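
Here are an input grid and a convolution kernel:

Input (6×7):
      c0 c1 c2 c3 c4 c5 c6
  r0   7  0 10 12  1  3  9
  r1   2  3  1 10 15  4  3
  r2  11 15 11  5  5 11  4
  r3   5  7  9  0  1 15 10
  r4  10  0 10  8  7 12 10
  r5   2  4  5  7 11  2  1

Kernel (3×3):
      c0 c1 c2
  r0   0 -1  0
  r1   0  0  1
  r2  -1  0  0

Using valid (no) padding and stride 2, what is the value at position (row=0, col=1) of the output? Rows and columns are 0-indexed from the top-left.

-8

The receptive field on the input at this output position is [10 12 1 / 1 10 15 / 11 5 5]. Elementwise product with the kernel and sum: 12·-1 + 15·1 + 11·-1.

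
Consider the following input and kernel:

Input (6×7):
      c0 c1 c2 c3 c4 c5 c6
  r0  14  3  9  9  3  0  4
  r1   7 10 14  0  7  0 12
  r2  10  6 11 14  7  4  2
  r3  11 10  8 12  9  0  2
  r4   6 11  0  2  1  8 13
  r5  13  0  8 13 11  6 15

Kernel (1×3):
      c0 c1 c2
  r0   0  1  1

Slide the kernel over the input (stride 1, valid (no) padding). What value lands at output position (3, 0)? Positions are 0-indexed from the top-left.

The receptive field on the input at this output position is [11 10 8]. Elementwise product with the kernel and sum: 10·1 + 8·1.

18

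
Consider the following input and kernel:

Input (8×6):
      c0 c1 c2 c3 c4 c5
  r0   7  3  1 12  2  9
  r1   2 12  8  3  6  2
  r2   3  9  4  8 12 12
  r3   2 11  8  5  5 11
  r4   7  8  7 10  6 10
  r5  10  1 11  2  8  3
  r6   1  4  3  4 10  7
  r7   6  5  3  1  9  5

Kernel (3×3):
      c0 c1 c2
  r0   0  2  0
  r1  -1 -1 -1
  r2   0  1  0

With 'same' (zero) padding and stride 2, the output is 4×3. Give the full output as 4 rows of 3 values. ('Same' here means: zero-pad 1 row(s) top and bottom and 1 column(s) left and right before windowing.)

Output[0,0]: The receptive field on the zero-padded input at this output position is [0 0 0 / 0 7 3 / 0 2 12]. Elementwise product with the kernel and sum: 0·2 + 0·-1 + 7·-1 + 3·-1 + 2·1.

-8 -8 -17
-6 3 -15
-1 2 -8
21 14 4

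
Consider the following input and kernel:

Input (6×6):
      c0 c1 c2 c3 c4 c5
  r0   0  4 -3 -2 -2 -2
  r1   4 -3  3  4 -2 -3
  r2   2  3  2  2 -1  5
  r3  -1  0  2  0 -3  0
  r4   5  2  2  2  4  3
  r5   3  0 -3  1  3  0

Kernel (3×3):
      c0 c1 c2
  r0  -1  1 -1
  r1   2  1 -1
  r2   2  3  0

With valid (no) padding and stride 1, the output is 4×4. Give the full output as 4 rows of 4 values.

Output[0,0]: The receptive field on the input at this output position is [0 4 -3 / 4 -3 3 / 2 3 2]. Elementwise product with the kernel and sum: 0·-1 + 4·1 + -3·-1 + 4·2 + -3·1 + 3·-1 + 2·2 + 3·3.
Output[0,1]: The receptive field on the input at this output position is [4 -3 -2 / -3 3 4 / 3 2 2]. Elementwise product with the kernel and sum: 4·-1 + -3·1 + -2·-1 + -3·2 + 3·1 + 4·-1 + 3·2 + 2·3.

22 0 25 12
-7 14 14 -14
11 9 18 5
15 -3 0 13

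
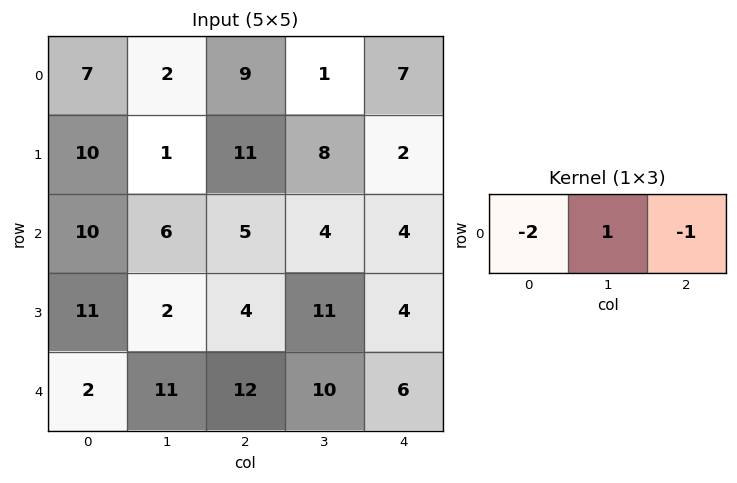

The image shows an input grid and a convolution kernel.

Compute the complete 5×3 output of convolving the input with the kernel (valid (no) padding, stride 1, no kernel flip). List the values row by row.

Output[0,0]: The receptive field on the input at this output position is [7 2 9]. Elementwise product with the kernel and sum: 7·-2 + 2·1 + 9·-1.
Output[0,1]: The receptive field on the input at this output position is [2 9 1]. Elementwise product with the kernel and sum: 2·-2 + 9·1 + 1·-1.

-21 4 -24
-30 1 -16
-19 -11 -10
-24 -11 -1
-5 -20 -20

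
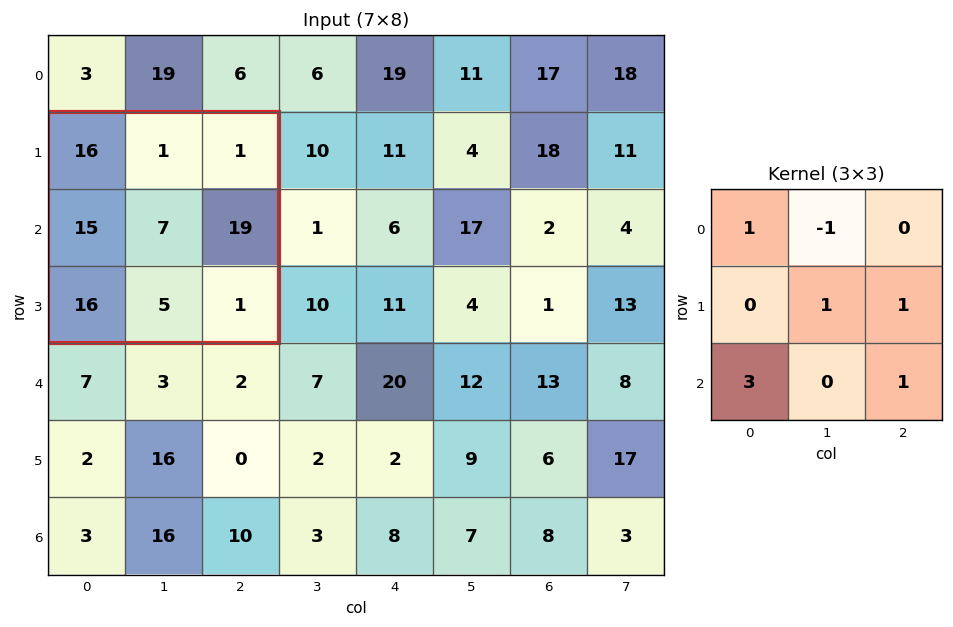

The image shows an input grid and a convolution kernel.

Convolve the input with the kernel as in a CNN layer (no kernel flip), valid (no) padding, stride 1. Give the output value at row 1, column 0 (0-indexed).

90

The receptive field on the input at this output position is [16 1 1 / 15 7 19 / 16 5 1]. Elementwise product with the kernel and sum: 16·1 + 1·-1 + 7·1 + 19·1 + 16·3 + 1·1.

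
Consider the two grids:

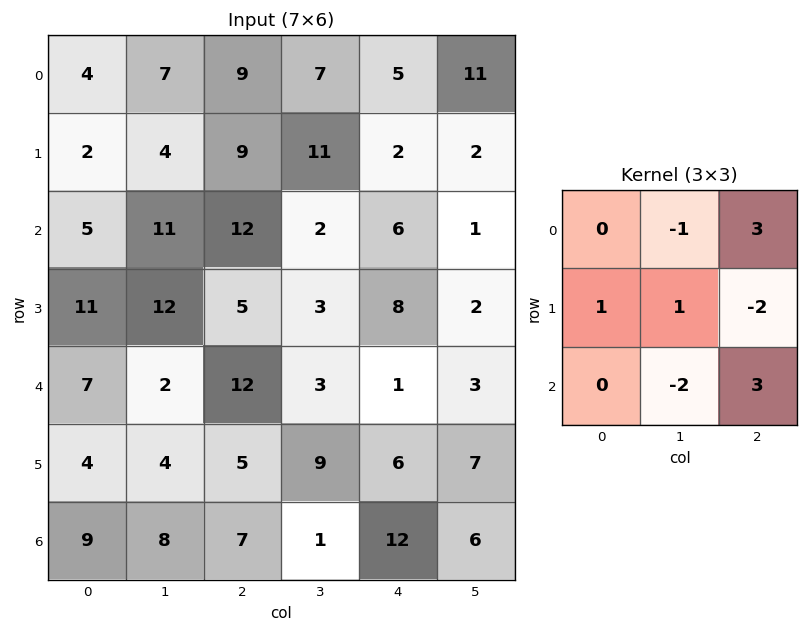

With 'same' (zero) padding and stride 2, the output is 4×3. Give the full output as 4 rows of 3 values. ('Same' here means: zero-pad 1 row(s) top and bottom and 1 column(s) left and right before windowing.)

Output[0,0]: The receptive field on the zero-padded input at this output position is [0 0 0 / 0 4 7 / 0 2 4]. Elementwise product with the kernel and sum: 0·-1 + 0·3 + 0·1 + 4·1 + 7·-2 + 2·-2 + 4·3.
Output[0,1]: The receptive field on the zero-padded input at this output position is [0 0 0 / 7 9 7 / 4 9 11]. Elementwise product with the kernel and sum: 0·-1 + 0·3 + 7·1 + 9·1 + 7·-2 + 9·-2 + 11·3.

-2 17 -8
7 42 0
32 29 5
1 35 16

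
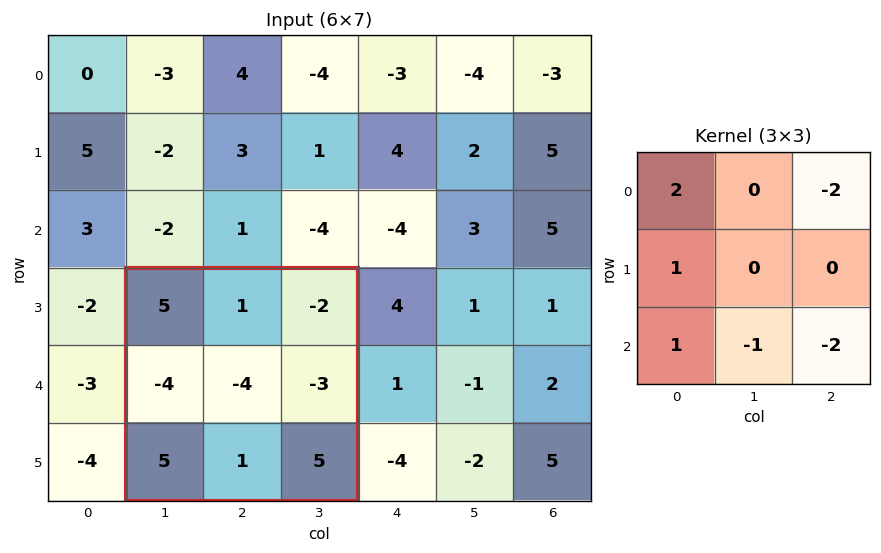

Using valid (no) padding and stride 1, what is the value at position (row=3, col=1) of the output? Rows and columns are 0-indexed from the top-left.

The receptive field on the input at this output position is [5 1 -2 / -4 -4 -3 / 5 1 5]. Elementwise product with the kernel and sum: 5·2 + -2·-2 + -4·1 + 5·1 + 1·-1 + 5·-2.

4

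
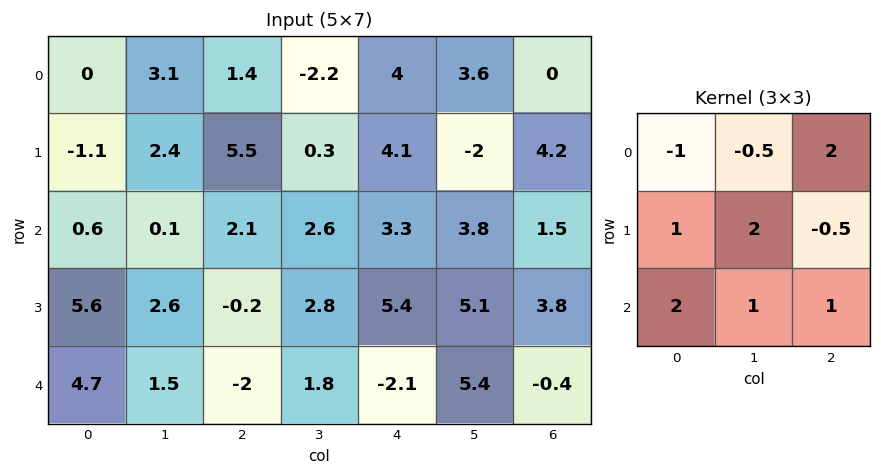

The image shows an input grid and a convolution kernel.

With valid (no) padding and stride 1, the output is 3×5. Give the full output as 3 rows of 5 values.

Output[0,0]: The receptive field on the input at this output position is [0 3.1 1.4 / -1.1 2.4 5.5 / 0.6 0.1 2.1]. Elementwise product with the kernel and sum: 0·-1 + 3.1·-0.5 + 1.4·2 + -1.1·1 + 2.4·2 + 5.5·-0.5 + 0.6·2 + 0.1·1 + 2.1·1.

5.6 9.95 21.85 29.2 4.1
24.25 6.25 16 17.05 35.15
23.35 7.65 1.6 21.3 12.3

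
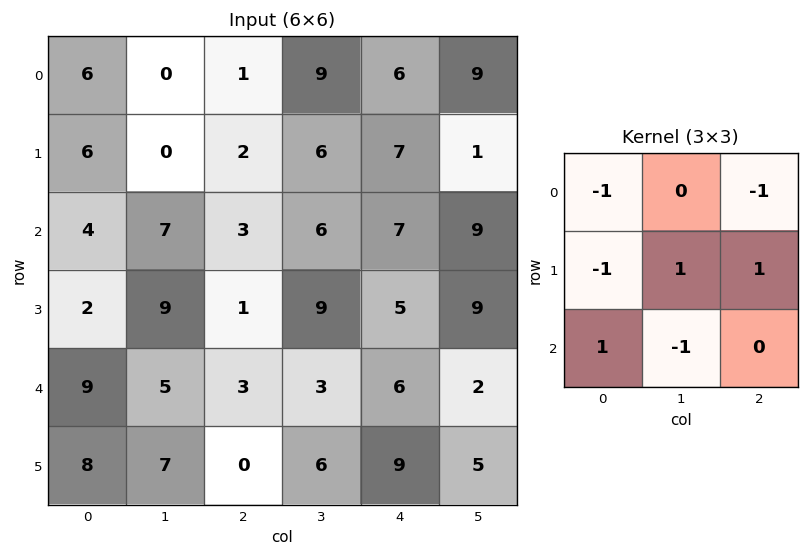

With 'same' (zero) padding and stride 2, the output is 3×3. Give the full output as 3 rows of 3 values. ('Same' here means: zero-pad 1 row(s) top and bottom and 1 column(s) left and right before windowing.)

0 8 5
9 4 7
-3 -10 -16

Output[0,0]: The receptive field on the zero-padded input at this output position is [0 0 0 / 0 6 0 / 0 6 0]. Elementwise product with the kernel and sum: 0·-1 + 0·-1 + 0·-1 + 6·1 + 0·1 + 0·1 + 6·-1.
Output[0,1]: The receptive field on the zero-padded input at this output position is [0 0 0 / 0 1 9 / 0 2 6]. Elementwise product with the kernel and sum: 0·-1 + 0·-1 + 0·-1 + 1·1 + 9·1 + 0·1 + 2·-1.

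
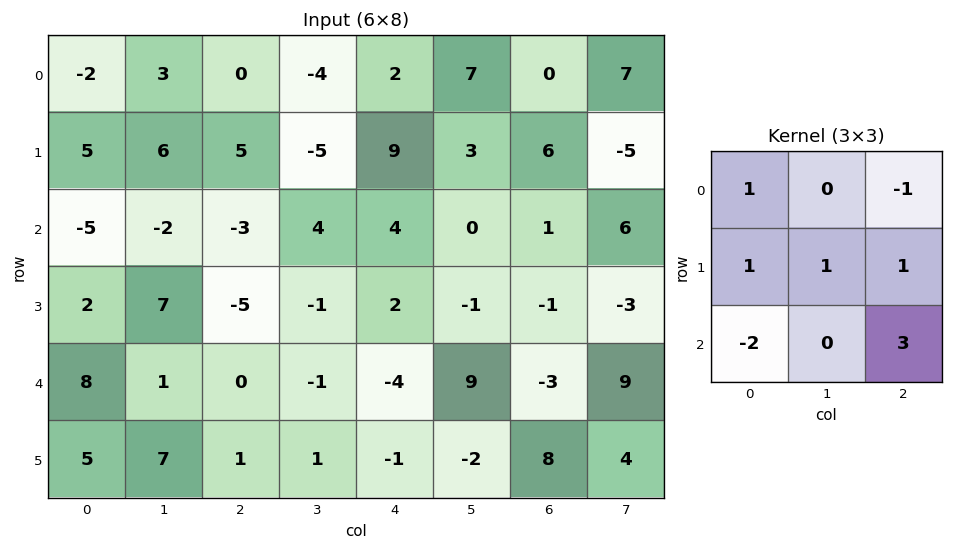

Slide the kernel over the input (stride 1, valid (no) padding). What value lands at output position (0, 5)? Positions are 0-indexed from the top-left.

22

The receptive field on the input at this output position is [7 0 7 / 3 6 -5 / 0 1 6]. Elementwise product with the kernel and sum: 7·1 + 7·-1 + 3·1 + 6·1 + -5·1 + 0·-2 + 6·3.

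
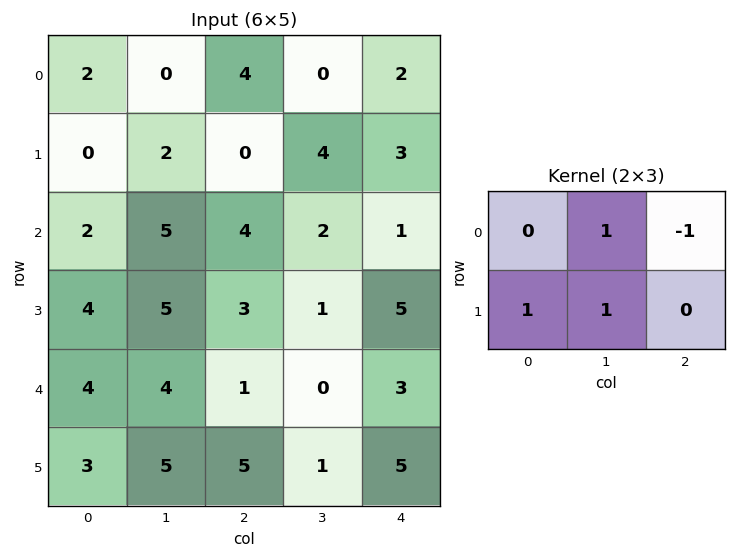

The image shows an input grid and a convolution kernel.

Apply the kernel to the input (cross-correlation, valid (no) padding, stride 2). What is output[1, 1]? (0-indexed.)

5

The receptive field on the input at this output position is [4 2 1 / 3 1 5]. Elementwise product with the kernel and sum: 2·1 + 1·-1 + 3·1 + 1·1.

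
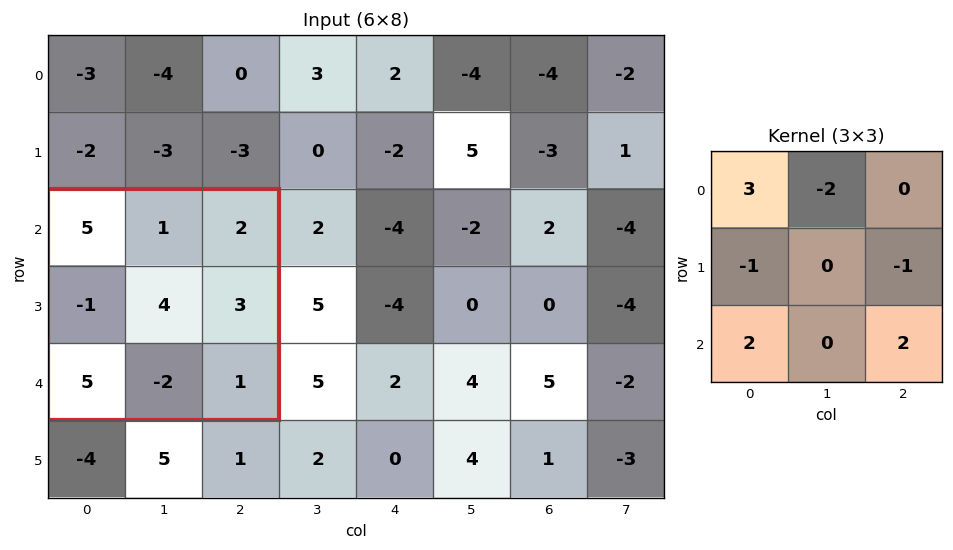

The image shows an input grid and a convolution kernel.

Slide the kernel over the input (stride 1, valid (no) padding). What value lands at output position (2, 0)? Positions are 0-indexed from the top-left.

The receptive field on the input at this output position is [5 1 2 / -1 4 3 / 5 -2 1]. Elementwise product with the kernel and sum: 5·3 + 1·-2 + -1·-1 + 3·-1 + 5·2 + 1·2.

23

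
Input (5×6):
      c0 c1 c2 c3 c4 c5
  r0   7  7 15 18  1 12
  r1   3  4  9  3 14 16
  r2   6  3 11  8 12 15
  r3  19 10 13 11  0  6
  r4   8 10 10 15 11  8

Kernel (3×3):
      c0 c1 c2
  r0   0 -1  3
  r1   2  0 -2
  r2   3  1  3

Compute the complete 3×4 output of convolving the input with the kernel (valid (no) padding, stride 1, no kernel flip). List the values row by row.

Output[0,0]: The receptive field on the input at this output position is [7 7 15 / 3 4 9 / 6 3 11]. Elementwise product with the kernel and sum: 7·-1 + 15·3 + 3·2 + 9·-2 + 6·3 + 3·1 + 11·3.
Output[0,1]: The receptive field on the input at this output position is [7 15 18 / 4 9 3 / 3 11 8]. Elementwise product with the kernel and sum: 15·-1 + 18·3 + 4·2 + 3·-2 + 3·3 + 11·1 + 8·3.

80 85 52 90
119 66 87 71
106 96 132 123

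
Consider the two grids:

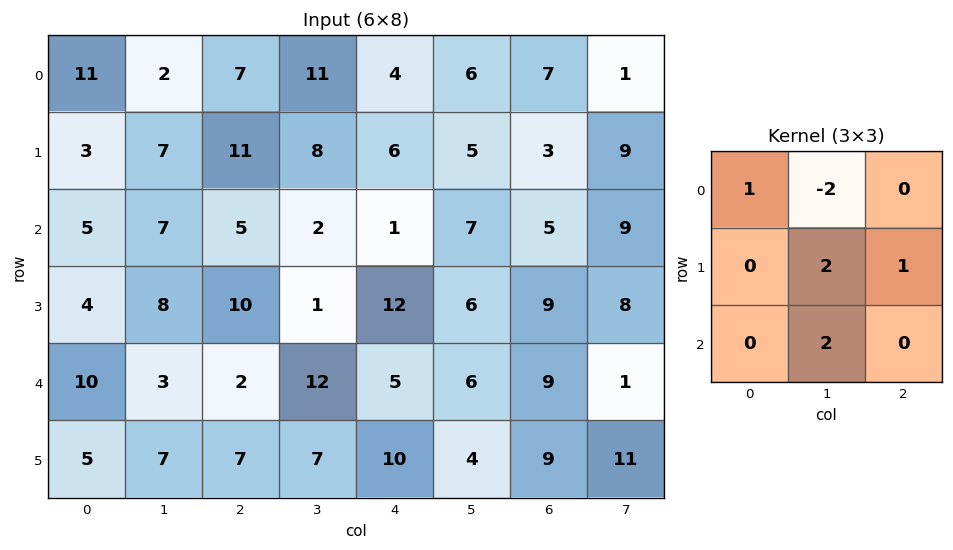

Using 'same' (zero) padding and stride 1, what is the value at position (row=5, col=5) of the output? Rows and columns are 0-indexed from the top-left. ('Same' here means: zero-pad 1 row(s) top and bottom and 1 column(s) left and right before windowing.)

The receptive field on the zero-padded input at this output position is [5 6 9 / 10 4 9 / 0 0 0]. Elementwise product with the kernel and sum: 5·1 + 6·-2 + 4·2 + 9·1 + 0·2.

10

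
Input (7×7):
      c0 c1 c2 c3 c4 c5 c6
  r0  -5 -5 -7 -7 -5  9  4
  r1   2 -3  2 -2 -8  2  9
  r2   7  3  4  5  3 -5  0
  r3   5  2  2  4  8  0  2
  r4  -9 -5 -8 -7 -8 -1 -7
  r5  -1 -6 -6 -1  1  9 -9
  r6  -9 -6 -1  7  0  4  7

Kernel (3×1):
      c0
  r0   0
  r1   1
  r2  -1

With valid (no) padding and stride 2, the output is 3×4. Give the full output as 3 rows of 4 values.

-5 -2 -11 9
14 10 16 9
8 -5 1 -16

Output[0,0]: The receptive field on the input at this output position is [-5 / 2 / 7]. Elementwise product with the kernel and sum: 2·1 + 7·-1.
Output[0,1]: The receptive field on the input at this output position is [-7 / 2 / 4]. Elementwise product with the kernel and sum: 2·1 + 4·-1.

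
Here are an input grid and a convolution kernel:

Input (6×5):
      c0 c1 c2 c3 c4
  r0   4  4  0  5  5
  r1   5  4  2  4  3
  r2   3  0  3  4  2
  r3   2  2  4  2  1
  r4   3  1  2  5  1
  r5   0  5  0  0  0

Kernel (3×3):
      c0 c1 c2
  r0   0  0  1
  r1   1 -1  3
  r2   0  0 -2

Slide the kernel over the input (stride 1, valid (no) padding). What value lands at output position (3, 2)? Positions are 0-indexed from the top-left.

1

The receptive field on the input at this output position is [4 2 1 / 2 5 1 / 0 0 0]. Elementwise product with the kernel and sum: 1·1 + 2·1 + 5·-1 + 1·3 + 0·-2.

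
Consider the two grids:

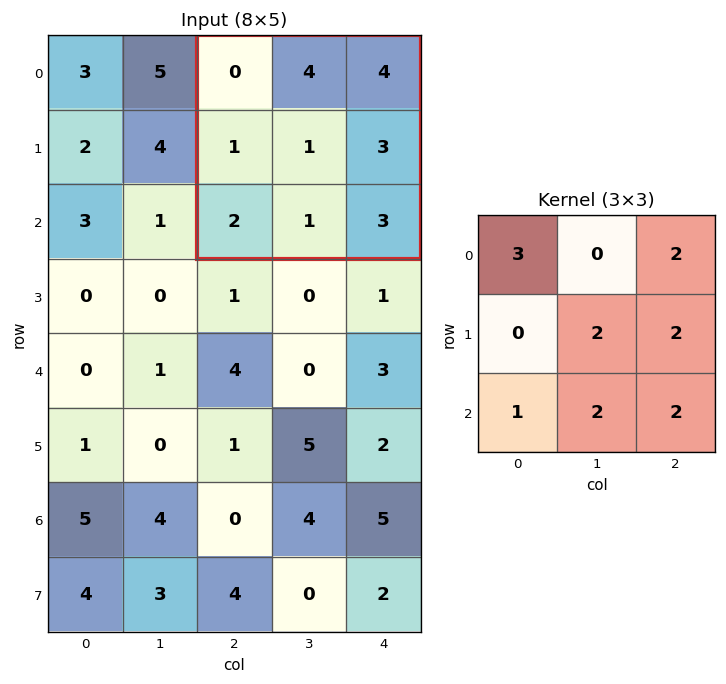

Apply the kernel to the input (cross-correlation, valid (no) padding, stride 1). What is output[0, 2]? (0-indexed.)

The receptive field on the input at this output position is [0 4 4 / 1 1 3 / 2 1 3]. Elementwise product with the kernel and sum: 0·3 + 4·2 + 1·2 + 3·2 + 2·1 + 1·2 + 3·2.

26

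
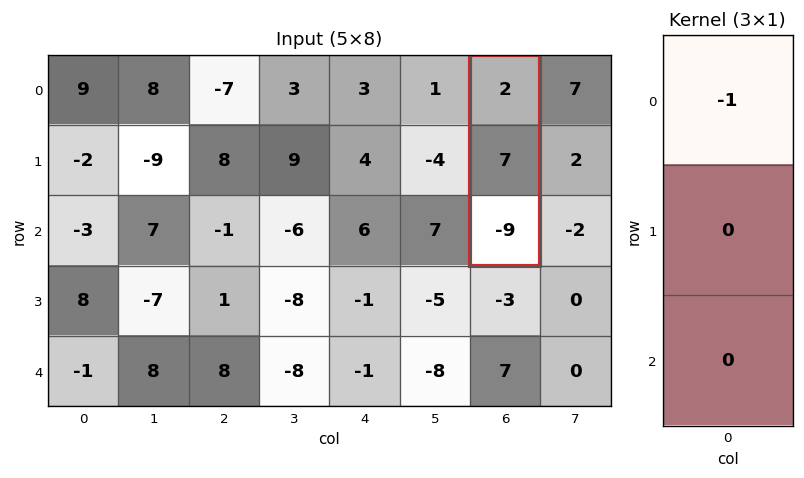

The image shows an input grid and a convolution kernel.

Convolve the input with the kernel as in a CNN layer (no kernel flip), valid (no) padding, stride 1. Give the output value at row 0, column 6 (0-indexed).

The receptive field on the input at this output position is [2 / 7 / -9]. Elementwise product with the kernel and sum: 2·-1.

-2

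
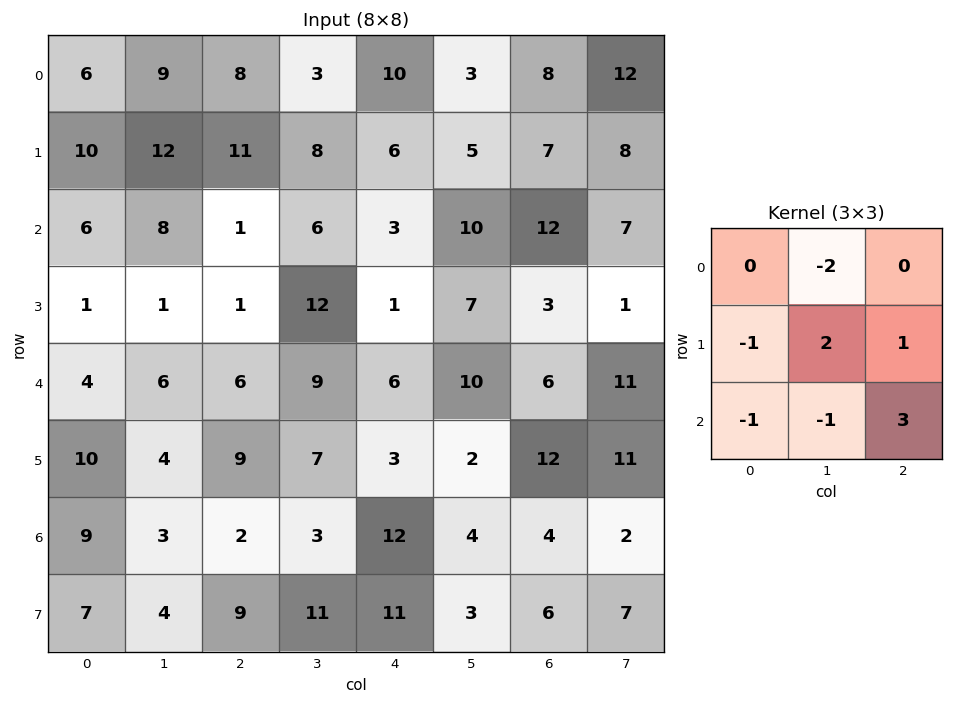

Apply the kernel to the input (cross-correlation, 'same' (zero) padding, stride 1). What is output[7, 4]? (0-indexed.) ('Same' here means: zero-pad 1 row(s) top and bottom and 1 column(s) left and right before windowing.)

-10

The receptive field on the zero-padded input at this output position is [3 12 4 / 11 11 3 / 0 0 0]. Elementwise product with the kernel and sum: 12·-2 + 11·-1 + 11·2 + 3·1 + 0·-1 + 0·-1 + 0·3.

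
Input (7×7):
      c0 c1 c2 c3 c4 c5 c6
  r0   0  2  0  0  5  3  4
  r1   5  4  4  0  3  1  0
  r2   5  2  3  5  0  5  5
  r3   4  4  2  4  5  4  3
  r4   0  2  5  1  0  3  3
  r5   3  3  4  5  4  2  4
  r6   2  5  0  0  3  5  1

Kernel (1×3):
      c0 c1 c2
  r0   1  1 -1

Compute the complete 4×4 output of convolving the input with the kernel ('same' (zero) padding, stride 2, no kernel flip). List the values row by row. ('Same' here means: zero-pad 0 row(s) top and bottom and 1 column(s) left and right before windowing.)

-2 2 2 7
3 0 0 10
-2 6 -2 6
-3 5 -2 6

Output[0,0]: The receptive field on the zero-padded input at this output position is [0 0 2]. Elementwise product with the kernel and sum: 0·1 + 0·1 + 2·-1.
Output[0,1]: The receptive field on the zero-padded input at this output position is [2 0 0]. Elementwise product with the kernel and sum: 2·1 + 0·1 + 0·-1.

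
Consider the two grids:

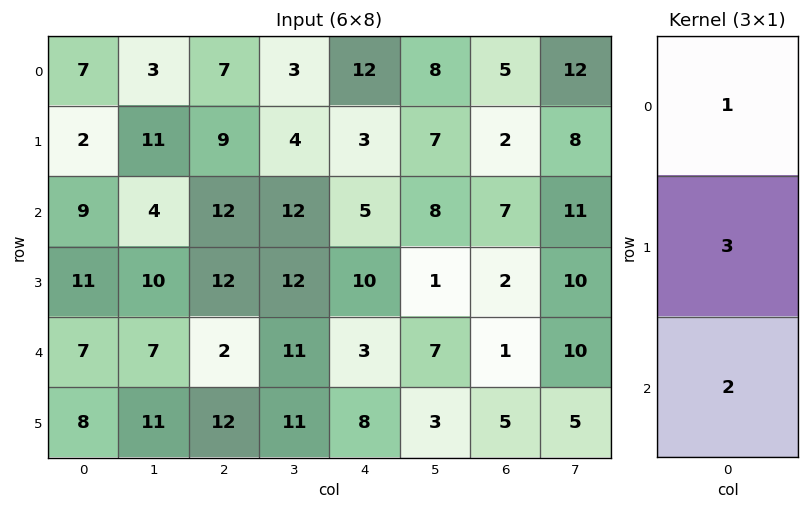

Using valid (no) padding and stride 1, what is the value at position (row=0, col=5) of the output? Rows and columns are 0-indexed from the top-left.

45

The receptive field on the input at this output position is [8 / 7 / 8]. Elementwise product with the kernel and sum: 8·1 + 7·3 + 8·2.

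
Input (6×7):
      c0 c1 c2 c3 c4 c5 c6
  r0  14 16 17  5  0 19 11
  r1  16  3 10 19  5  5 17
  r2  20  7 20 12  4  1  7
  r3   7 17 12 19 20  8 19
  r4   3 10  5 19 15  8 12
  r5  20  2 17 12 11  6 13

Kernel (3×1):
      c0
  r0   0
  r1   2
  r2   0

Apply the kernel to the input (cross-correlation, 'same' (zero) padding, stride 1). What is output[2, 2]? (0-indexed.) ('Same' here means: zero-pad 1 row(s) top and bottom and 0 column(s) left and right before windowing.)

40

The receptive field on the zero-padded input at this output position is [10 / 20 / 12]. Elementwise product with the kernel and sum: 20·2.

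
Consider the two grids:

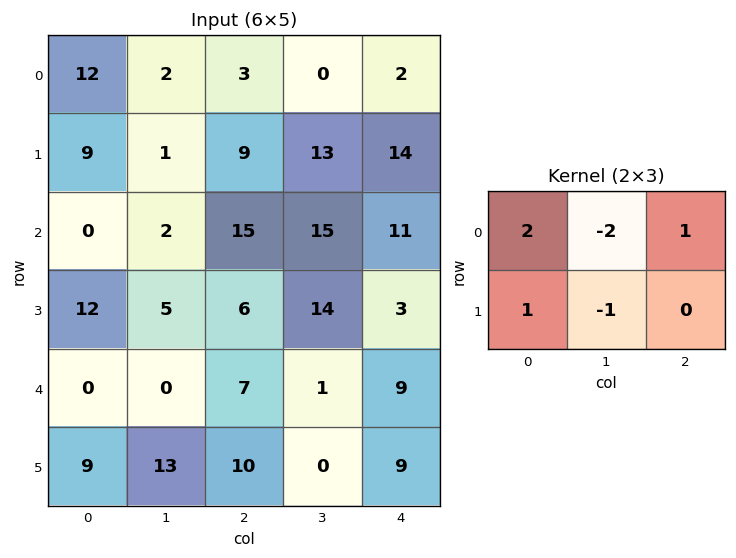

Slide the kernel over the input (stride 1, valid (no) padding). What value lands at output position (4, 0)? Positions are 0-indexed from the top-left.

3

The receptive field on the input at this output position is [0 0 7 / 9 13 10]. Elementwise product with the kernel and sum: 0·2 + 0·-2 + 7·1 + 9·1 + 13·-1.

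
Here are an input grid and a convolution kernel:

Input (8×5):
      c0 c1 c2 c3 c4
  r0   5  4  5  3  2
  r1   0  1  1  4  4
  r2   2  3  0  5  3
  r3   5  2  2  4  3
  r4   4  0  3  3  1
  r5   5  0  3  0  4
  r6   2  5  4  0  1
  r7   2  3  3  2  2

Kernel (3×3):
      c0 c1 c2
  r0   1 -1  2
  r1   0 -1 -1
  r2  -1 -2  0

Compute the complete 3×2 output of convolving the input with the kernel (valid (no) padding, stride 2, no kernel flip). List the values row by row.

Output[0,0]: The receptive field on the input at this output position is [5 4 5 / 0 1 1 / 2 3 0]. Elementwise product with the kernel and sum: 5·1 + 4·-1 + 5·2 + 1·-1 + 1·-1 + 2·-1 + 3·-2.
Output[0,1]: The receptive field on the input at this output position is [5 3 2 / 1 4 4 / 0 5 3]. Elementwise product with the kernel and sum: 5·1 + 3·-1 + 2·2 + 4·-1 + 4·-1 + 0·-1 + 5·-2.

1 -12
-9 -15
-5 -6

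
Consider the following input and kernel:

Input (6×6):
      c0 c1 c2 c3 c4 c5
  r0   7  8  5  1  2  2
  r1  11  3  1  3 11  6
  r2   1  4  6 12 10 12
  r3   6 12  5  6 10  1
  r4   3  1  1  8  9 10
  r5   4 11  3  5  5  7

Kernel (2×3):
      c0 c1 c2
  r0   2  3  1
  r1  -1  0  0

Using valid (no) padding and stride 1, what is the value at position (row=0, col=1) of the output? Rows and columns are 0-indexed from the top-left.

29

The receptive field on the input at this output position is [8 5 1 / 3 1 3]. Elementwise product with the kernel and sum: 8·2 + 5·3 + 1·1 + 3·-1.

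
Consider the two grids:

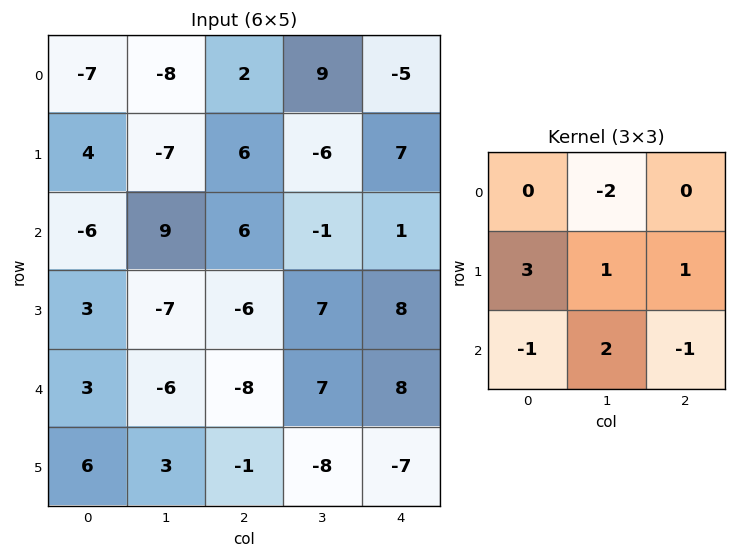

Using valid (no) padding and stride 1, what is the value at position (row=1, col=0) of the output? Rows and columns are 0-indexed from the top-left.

The receptive field on the input at this output position is [4 -7 6 / -6 9 6 / 3 -7 -6]. Elementwise product with the kernel and sum: -7·-2 + -6·3 + 9·1 + 6·1 + 3·-1 + -7·2 + -6·-1.

0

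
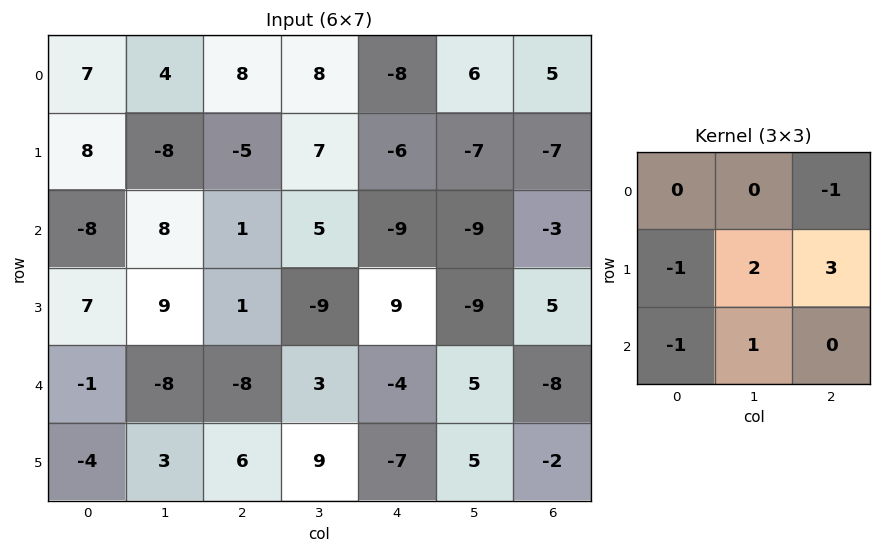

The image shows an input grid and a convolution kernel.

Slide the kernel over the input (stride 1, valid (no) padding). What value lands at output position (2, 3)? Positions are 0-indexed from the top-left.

The receptive field on the input at this output position is [5 -9 -9 / -9 9 -9 / 3 -4 5]. Elementwise product with the kernel and sum: -9·-1 + -9·-1 + 9·2 + -9·3 + 3·-1 + -4·1.

2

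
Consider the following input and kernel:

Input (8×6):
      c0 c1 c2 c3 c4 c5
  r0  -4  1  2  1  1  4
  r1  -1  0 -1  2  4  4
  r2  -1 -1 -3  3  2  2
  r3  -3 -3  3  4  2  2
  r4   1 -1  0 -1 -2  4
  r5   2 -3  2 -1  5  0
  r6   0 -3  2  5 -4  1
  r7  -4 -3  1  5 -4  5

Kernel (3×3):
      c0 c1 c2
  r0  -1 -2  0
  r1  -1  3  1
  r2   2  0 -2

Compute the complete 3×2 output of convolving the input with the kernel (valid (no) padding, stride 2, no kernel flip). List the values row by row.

6 -3
2 12
-12 14

Output[0,0]: The receptive field on the input at this output position is [-4 1 2 / -1 0 -1 / -1 -1 -3]. Elementwise product with the kernel and sum: -4·-1 + 1·-2 + -1·-1 + 0·3 + -1·1 + -1·2 + -3·-2.
Output[0,1]: The receptive field on the input at this output position is [2 1 1 / -1 2 4 / -3 3 2]. Elementwise product with the kernel and sum: 2·-1 + 1·-2 + -1·-1 + 2·3 + 4·1 + -3·2 + 2·-2.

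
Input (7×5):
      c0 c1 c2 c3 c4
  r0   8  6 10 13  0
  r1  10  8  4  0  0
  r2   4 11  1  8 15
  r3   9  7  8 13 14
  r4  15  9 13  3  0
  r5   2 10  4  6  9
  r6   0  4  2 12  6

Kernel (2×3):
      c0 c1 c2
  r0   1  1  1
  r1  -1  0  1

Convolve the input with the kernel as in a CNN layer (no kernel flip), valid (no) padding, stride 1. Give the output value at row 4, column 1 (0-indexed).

The receptive field on the input at this output position is [9 13 3 / 10 4 6]. Elementwise product with the kernel and sum: 9·1 + 13·1 + 3·1 + 10·-1 + 6·1.

21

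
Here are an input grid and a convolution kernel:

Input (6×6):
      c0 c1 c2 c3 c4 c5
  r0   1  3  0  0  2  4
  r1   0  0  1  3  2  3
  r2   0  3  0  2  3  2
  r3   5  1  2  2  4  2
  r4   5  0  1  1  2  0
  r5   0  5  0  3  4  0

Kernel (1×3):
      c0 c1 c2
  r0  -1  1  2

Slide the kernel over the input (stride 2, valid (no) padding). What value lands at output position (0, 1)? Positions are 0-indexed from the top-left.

The receptive field on the input at this output position is [0 0 2]. Elementwise product with the kernel and sum: 0·-1 + 0·1 + 2·2.

4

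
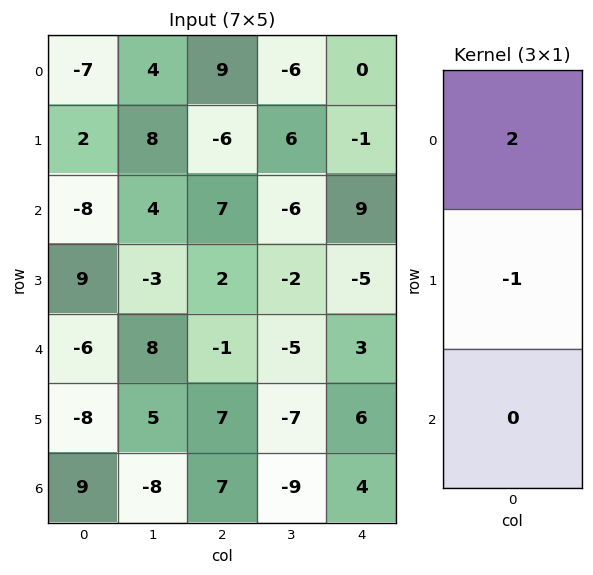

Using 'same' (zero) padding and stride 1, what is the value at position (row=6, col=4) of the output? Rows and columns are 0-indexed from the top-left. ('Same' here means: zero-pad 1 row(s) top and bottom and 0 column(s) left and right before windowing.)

The receptive field on the zero-padded input at this output position is [6 / 4 / 0]. Elementwise product with the kernel and sum: 6·2 + 4·-1.

8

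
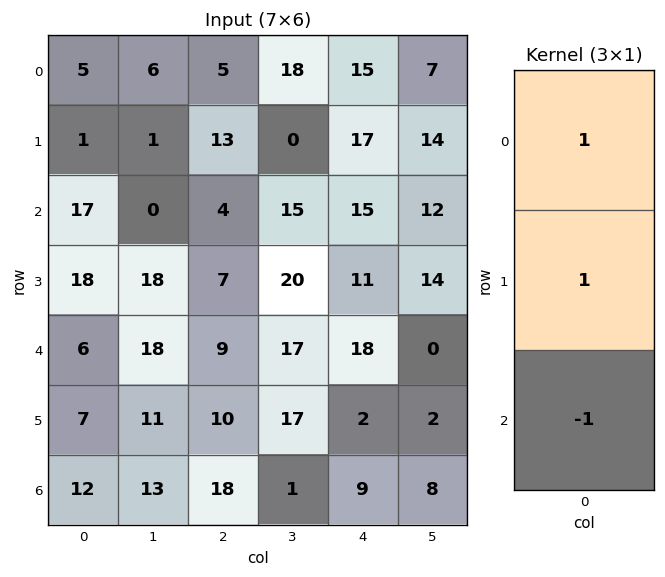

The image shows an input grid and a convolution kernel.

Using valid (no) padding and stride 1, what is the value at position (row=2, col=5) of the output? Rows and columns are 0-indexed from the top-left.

26

The receptive field on the input at this output position is [12 / 14 / 0]. Elementwise product with the kernel and sum: 12·1 + 14·1 + 0·-1.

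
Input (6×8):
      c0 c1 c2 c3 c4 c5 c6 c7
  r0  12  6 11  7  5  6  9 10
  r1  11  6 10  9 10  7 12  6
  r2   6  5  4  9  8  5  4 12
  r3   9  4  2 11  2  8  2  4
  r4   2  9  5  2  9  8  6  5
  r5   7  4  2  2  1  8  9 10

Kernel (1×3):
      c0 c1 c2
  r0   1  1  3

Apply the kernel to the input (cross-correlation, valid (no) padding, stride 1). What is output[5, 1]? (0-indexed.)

12

The receptive field on the input at this output position is [4 2 2]. Elementwise product with the kernel and sum: 4·1 + 2·1 + 2·3.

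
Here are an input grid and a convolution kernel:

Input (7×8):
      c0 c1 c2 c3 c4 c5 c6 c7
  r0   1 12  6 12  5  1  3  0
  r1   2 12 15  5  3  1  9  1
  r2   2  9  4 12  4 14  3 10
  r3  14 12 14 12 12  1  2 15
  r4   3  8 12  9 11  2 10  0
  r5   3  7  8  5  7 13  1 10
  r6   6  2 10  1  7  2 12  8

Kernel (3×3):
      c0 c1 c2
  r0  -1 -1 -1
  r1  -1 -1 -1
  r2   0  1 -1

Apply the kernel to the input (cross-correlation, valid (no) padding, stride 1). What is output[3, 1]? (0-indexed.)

-64

The receptive field on the input at this output position is [12 14 12 / 8 12 9 / 7 8 5]. Elementwise product with the kernel and sum: 12·-1 + 14·-1 + 12·-1 + 8·-1 + 12·-1 + 9·-1 + 8·1 + 5·-1.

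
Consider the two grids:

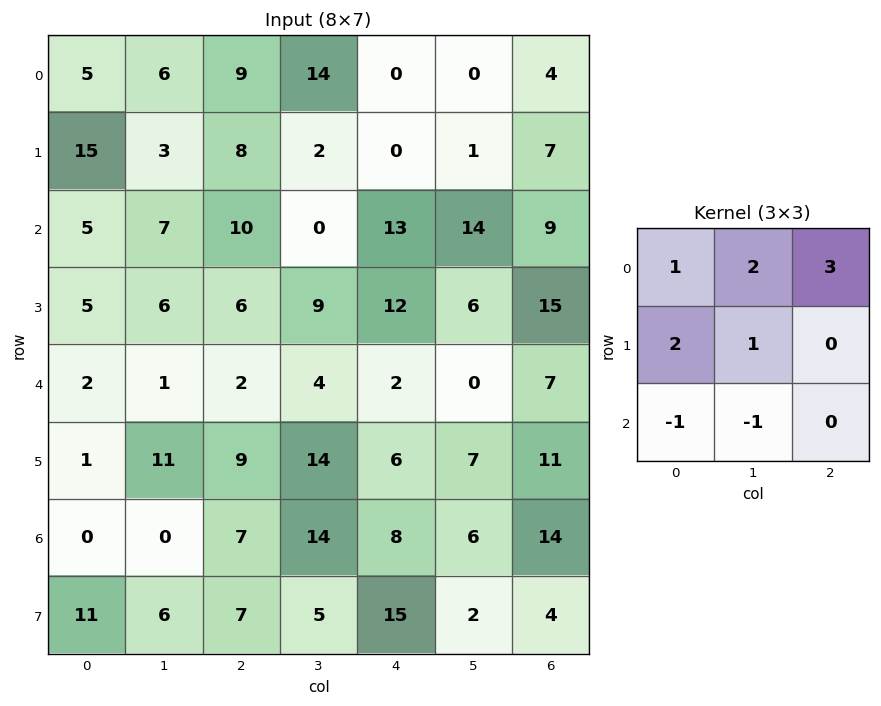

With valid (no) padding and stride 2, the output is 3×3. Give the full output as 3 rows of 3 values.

Output[0,0]: The receptive field on the input at this output position is [5 6 9 / 15 3 8 / 5 7 10]. Elementwise product with the kernel and sum: 5·1 + 6·2 + 9·3 + 15·2 + 3·1 + 5·-1 + 7·-1.

65 45 -14
62 64 96
23 27 28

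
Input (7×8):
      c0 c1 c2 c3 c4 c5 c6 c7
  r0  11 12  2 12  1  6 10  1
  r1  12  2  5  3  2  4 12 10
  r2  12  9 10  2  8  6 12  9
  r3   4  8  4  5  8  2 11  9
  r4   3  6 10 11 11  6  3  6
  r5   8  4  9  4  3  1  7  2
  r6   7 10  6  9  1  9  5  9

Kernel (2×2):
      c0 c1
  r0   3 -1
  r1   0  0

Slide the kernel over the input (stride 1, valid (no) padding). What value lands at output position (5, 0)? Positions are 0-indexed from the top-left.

The receptive field on the input at this output position is [8 4 / 7 10]. Elementwise product with the kernel and sum: 8·3 + 4·-1.

20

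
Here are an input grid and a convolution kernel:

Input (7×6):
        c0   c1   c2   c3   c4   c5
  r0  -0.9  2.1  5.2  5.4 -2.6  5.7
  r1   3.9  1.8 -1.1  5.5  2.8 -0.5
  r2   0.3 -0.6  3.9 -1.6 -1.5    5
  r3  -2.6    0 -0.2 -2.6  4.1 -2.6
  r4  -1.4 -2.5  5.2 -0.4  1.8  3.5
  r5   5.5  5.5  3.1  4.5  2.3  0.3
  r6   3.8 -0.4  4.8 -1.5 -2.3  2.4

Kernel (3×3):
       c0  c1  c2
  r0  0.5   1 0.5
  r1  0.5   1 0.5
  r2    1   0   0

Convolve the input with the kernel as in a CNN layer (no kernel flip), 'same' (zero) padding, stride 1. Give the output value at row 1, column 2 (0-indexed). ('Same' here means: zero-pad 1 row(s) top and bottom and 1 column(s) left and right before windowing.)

The receptive field on the zero-padded input at this output position is [2.1 5.2 5.4 / 1.8 -1.1 5.5 / -0.6 3.9 -1.6]. Elementwise product with the kernel and sum: 2.1·0.5 + 5.2·1 + 5.4·0.5 + 1.8·0.5 + -1.1·1 + 5.5·0.5 + -0.6·1.

10.9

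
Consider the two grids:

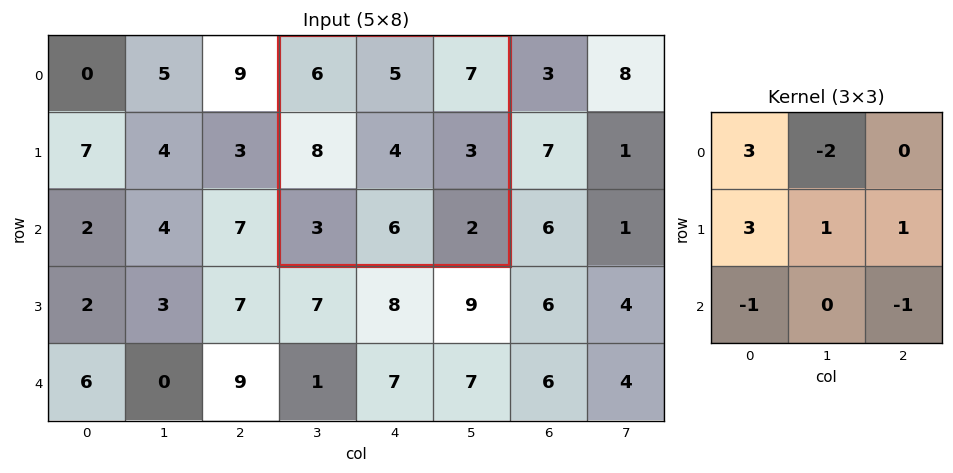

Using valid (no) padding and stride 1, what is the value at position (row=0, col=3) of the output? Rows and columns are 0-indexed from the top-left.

The receptive field on the input at this output position is [6 5 7 / 8 4 3 / 3 6 2]. Elementwise product with the kernel and sum: 6·3 + 5·-2 + 8·3 + 4·1 + 3·1 + 3·-1 + 2·-1.

34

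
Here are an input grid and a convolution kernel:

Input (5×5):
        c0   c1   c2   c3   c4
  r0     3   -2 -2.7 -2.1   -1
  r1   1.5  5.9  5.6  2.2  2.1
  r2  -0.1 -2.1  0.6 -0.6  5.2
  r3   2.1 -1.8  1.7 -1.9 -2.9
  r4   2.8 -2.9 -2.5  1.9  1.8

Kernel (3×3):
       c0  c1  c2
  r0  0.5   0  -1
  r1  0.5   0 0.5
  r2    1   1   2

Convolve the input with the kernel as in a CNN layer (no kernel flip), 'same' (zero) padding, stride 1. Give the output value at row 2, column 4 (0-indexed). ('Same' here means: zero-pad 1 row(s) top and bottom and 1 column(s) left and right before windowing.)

The receptive field on the zero-padded input at this output position is [2.2 2.1 0 / -0.6 5.2 0 / -1.9 -2.9 0]. Elementwise product with the kernel and sum: 2.2·0.5 + 0·-1 + -0.6·0.5 + 0·0.5 + -1.9·1 + -2.9·1 + 0·2.

-4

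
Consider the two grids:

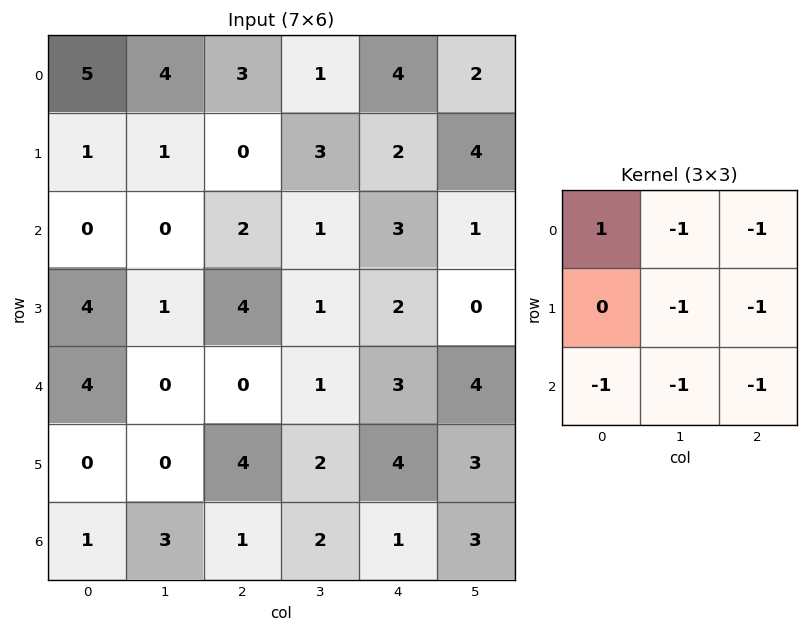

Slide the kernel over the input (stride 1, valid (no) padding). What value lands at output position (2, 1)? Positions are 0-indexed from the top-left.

-9

The receptive field on the input at this output position is [0 2 1 / 1 4 1 / 0 0 1]. Elementwise product with the kernel and sum: 0·1 + 2·-1 + 1·-1 + 4·-1 + 1·-1 + 0·-1 + 0·-1 + 1·-1.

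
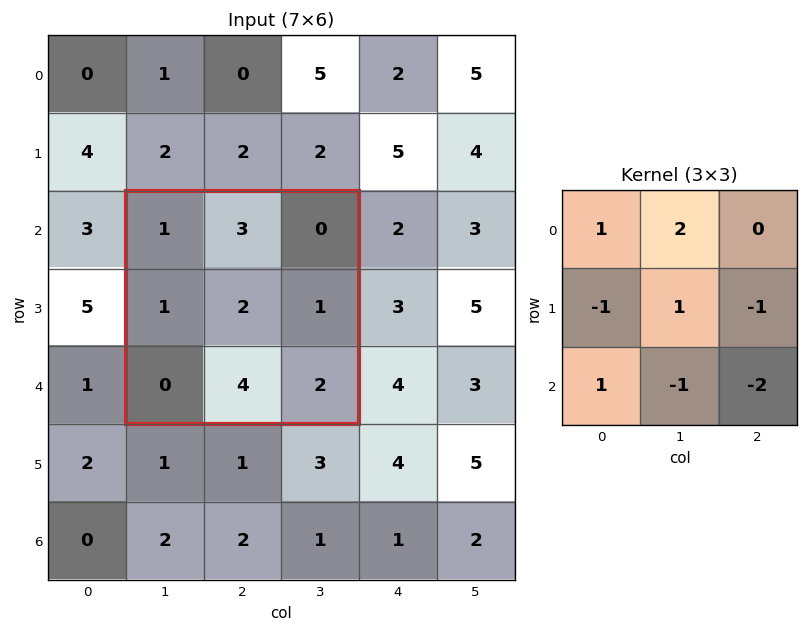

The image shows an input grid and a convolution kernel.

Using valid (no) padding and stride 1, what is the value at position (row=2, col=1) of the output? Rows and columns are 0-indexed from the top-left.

-1

The receptive field on the input at this output position is [1 3 0 / 1 2 1 / 0 4 2]. Elementwise product with the kernel and sum: 1·1 + 3·2 + 1·-1 + 2·1 + 1·-1 + 0·1 + 4·-1 + 2·-2.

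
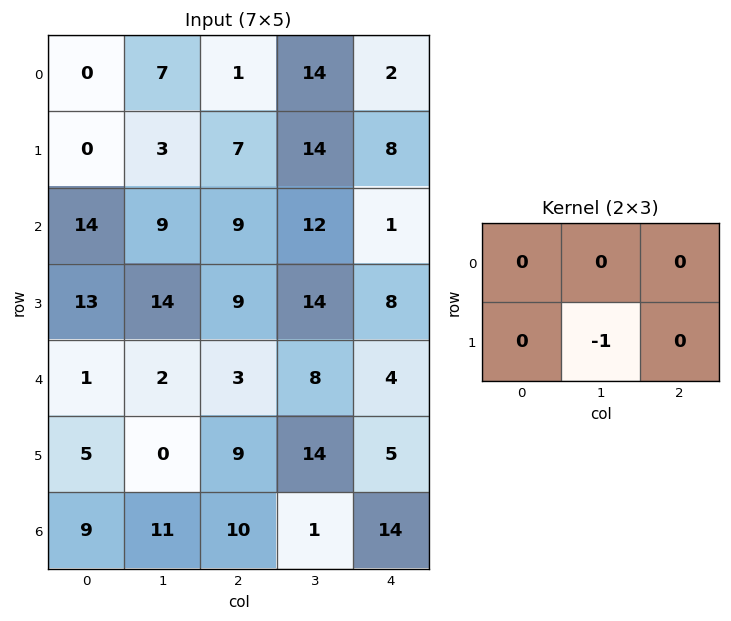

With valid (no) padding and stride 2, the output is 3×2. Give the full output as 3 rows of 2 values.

Output[0,0]: The receptive field on the input at this output position is [0 7 1 / 0 3 7]. Elementwise product with the kernel and sum: 3·-1.

-3 -14
-14 -14
0 -14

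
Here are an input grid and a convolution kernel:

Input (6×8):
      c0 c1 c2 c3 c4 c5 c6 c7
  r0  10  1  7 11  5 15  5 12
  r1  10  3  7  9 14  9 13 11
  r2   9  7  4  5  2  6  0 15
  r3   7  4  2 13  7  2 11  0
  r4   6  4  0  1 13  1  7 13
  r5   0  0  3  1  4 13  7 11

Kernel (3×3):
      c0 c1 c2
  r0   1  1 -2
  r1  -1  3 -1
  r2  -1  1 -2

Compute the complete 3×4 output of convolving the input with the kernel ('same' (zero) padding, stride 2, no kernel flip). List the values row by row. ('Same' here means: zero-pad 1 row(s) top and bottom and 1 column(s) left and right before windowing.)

Output[0,0]: The receptive field on the zero-padded input at this output position is [0 0 0 / 0 10 1 / 0 10 3]. Elementwise product with the kernel and sum: 0·1 + 0·1 + 0·-2 + 0·-1 + 10·3 + 1·-1 + 0·-1 + 10·1 + 3·-2.

33 -5 -24 -30
23 -36 -10 -12
13 -24 30 -8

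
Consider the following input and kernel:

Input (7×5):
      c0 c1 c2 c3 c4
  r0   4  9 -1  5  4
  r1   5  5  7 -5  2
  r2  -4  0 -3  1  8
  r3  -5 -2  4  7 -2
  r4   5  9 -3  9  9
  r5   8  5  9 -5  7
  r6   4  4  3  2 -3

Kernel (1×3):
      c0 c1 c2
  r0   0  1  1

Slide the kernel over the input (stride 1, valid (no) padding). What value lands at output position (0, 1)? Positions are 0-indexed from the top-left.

The receptive field on the input at this output position is [9 -1 5]. Elementwise product with the kernel and sum: -1·1 + 5·1.

4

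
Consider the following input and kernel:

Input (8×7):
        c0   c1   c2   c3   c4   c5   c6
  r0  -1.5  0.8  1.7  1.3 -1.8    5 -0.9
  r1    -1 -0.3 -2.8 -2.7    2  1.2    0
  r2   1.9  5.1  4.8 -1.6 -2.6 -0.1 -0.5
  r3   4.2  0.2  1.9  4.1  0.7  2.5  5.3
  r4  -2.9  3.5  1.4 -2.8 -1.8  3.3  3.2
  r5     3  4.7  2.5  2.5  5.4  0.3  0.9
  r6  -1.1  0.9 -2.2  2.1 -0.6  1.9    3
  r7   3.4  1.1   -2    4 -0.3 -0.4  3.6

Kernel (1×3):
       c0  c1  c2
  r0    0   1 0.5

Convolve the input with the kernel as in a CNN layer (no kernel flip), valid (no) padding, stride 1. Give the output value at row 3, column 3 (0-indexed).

The receptive field on the input at this output position is [4.1 0.7 2.5]. Elementwise product with the kernel and sum: 0.7·1 + 2.5·0.5.

1.95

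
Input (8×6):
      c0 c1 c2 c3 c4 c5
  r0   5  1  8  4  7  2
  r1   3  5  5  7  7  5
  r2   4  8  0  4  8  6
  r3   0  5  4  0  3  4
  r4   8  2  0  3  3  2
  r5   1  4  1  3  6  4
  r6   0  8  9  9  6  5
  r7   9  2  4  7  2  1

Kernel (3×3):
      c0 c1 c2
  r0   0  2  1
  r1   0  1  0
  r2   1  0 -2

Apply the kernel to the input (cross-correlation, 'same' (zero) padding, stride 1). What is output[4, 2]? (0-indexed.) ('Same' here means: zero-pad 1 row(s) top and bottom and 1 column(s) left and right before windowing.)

6

The receptive field on the zero-padded input at this output position is [5 4 0 / 2 0 3 / 4 1 3]. Elementwise product with the kernel and sum: 4·2 + 0·1 + 0·1 + 4·1 + 3·-2.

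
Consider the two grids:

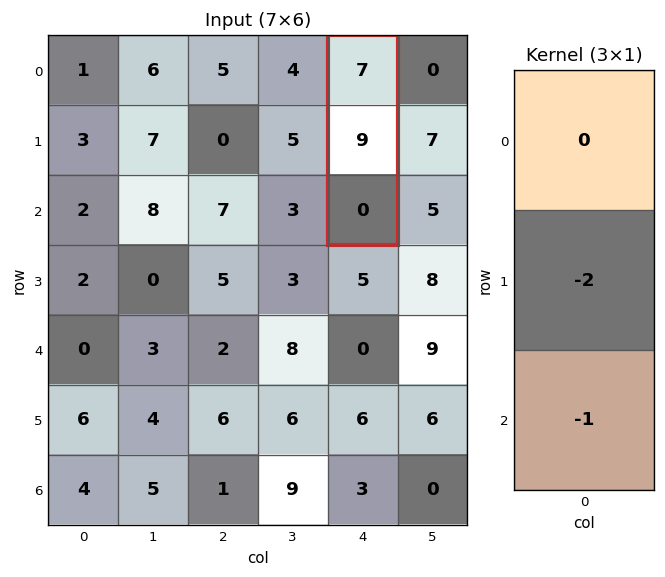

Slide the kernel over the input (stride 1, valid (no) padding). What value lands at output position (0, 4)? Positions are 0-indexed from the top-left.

The receptive field on the input at this output position is [7 / 9 / 0]. Elementwise product with the kernel and sum: 9·-2 + 0·-1.

-18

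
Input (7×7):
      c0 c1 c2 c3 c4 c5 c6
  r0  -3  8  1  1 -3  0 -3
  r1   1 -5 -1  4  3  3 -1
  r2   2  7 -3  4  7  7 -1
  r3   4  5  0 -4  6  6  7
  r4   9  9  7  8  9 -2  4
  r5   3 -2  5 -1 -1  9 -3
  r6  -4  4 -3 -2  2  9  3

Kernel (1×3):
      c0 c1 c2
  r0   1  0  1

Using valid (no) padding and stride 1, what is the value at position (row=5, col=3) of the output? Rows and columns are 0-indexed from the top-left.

The receptive field on the input at this output position is [-1 -1 9]. Elementwise product with the kernel and sum: -1·1 + 9·1.

8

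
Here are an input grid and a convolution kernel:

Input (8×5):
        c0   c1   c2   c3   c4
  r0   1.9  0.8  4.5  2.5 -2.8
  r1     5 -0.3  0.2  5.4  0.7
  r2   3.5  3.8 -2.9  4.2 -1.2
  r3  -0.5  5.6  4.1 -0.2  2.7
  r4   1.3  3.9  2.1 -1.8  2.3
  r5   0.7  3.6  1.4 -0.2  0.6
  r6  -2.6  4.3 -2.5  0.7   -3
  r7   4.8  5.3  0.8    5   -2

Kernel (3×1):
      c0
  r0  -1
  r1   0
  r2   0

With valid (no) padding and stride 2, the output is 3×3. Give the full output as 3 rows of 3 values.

Output[0,0]: The receptive field on the input at this output position is [1.9 / 5 / 3.5]. Elementwise product with the kernel and sum: 1.9·-1.

-1.9 -4.5 2.8
-3.5 2.9 1.2
-1.3 -2.1 -2.3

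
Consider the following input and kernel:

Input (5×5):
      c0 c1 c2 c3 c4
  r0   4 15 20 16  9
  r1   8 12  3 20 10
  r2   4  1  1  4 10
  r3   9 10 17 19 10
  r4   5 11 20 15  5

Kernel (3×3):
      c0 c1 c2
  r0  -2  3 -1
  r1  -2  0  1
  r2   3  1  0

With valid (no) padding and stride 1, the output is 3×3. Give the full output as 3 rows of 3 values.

Output[0,0]: The receptive field on the input at this output position is [4 15 20 / 8 12 3 / 4 1 1]. Elementwise product with the kernel and sum: 4·-2 + 15·3 + 20·-1 + 8·-2 + 3·1 + 4·3 + 1·1.
Output[0,1]: The receptive field on the input at this output position is [15 20 16 / 12 3 20 / 1 1 4]. Elementwise product with the kernel and sum: 15·-2 + 20·3 + 16·-1 + 12·-2 + 20·1 + 1·3 + 1·1.

17 14 10
47 14 122
19 49 51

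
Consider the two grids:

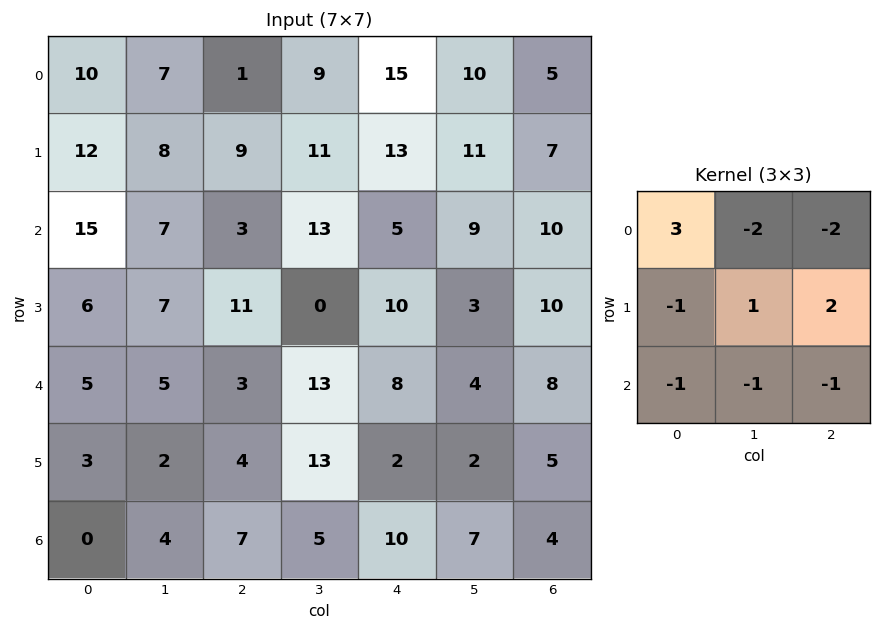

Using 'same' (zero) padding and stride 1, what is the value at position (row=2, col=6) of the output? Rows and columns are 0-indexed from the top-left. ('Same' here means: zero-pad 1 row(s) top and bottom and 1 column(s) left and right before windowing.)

The receptive field on the zero-padded input at this output position is [11 7 0 / 9 10 0 / 3 10 0]. Elementwise product with the kernel and sum: 11·3 + 7·-2 + 0·-2 + 9·-1 + 10·1 + 0·2 + 3·-1 + 10·-1 + 0·-1.

7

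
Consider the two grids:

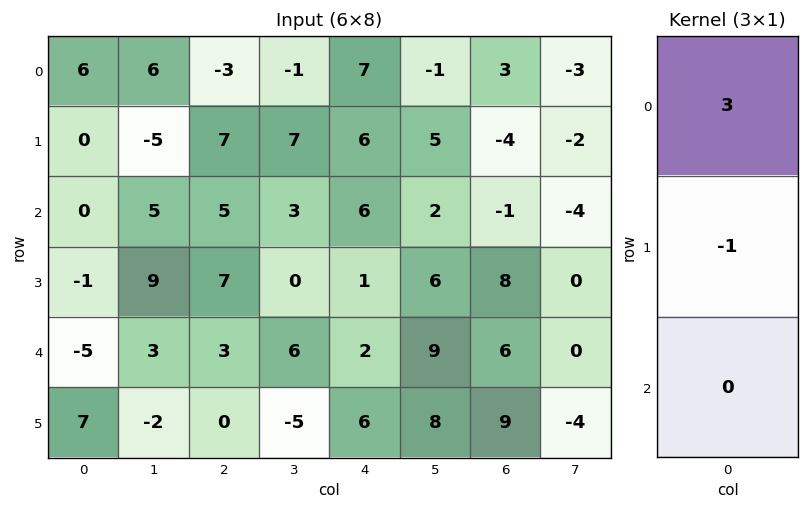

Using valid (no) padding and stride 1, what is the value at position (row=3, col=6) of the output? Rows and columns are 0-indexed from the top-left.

The receptive field on the input at this output position is [8 / 6 / 9]. Elementwise product with the kernel and sum: 8·3 + 6·-1.

18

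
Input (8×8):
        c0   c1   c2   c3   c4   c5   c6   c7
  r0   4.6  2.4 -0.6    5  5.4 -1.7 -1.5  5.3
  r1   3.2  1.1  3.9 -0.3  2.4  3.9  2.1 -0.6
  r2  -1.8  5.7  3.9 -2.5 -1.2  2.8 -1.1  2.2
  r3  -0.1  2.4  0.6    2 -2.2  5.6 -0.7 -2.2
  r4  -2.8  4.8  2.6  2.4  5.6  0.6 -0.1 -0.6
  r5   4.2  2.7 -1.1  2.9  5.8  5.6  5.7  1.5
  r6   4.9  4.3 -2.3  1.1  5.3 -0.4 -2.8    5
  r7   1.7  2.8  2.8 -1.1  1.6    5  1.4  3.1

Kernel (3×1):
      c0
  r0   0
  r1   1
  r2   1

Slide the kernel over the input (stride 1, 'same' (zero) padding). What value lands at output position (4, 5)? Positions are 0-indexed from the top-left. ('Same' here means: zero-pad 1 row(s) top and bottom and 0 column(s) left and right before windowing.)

The receptive field on the zero-padded input at this output position is [5.6 / 0.6 / 5.6]. Elementwise product with the kernel and sum: 0.6·1 + 5.6·1.

6.2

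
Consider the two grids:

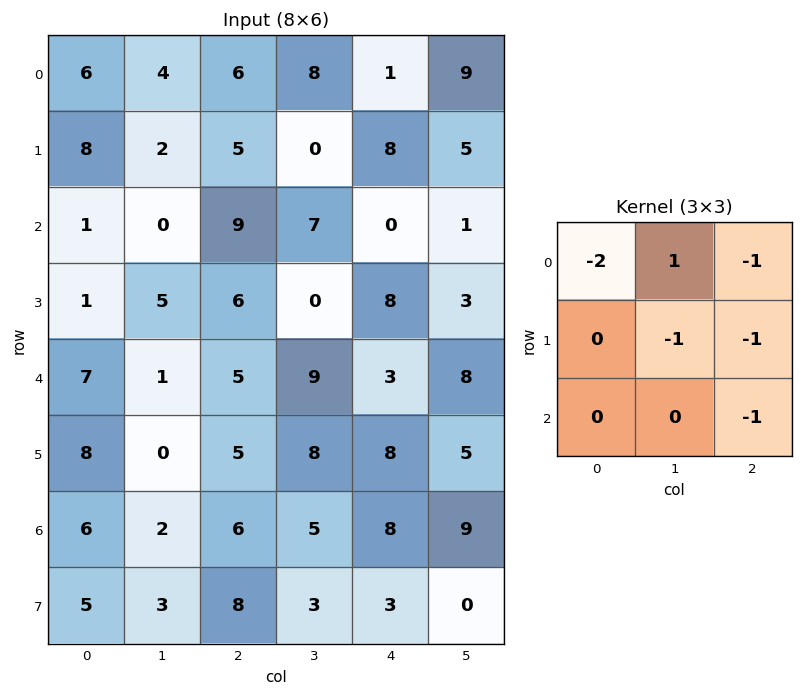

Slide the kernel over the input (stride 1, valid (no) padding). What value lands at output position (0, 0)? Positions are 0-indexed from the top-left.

-30

The receptive field on the input at this output position is [6 4 6 / 8 2 5 / 1 0 9]. Elementwise product with the kernel and sum: 6·-2 + 4·1 + 6·-1 + 2·-1 + 5·-1 + 9·-1.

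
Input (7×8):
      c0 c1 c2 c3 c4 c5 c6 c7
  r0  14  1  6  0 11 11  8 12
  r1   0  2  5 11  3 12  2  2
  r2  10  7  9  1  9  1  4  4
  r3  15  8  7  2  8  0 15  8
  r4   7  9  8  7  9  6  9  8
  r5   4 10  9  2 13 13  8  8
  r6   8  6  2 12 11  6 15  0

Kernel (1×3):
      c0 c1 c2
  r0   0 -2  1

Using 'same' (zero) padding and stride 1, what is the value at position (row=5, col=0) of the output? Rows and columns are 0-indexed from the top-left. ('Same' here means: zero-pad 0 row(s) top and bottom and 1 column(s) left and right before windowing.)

The receptive field on the zero-padded input at this output position is [0 4 10]. Elementwise product with the kernel and sum: 4·-2 + 10·1.

2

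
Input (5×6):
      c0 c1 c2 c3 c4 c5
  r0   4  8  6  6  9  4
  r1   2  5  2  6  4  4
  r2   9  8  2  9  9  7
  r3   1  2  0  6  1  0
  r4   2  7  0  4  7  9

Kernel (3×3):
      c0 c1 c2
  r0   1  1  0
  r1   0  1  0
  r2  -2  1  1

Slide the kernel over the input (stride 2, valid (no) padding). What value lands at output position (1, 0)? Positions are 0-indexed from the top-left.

22

The receptive field on the input at this output position is [9 8 2 / 1 2 0 / 2 7 0]. Elementwise product with the kernel and sum: 9·1 + 8·1 + 2·1 + 2·-2 + 7·1 + 0·1.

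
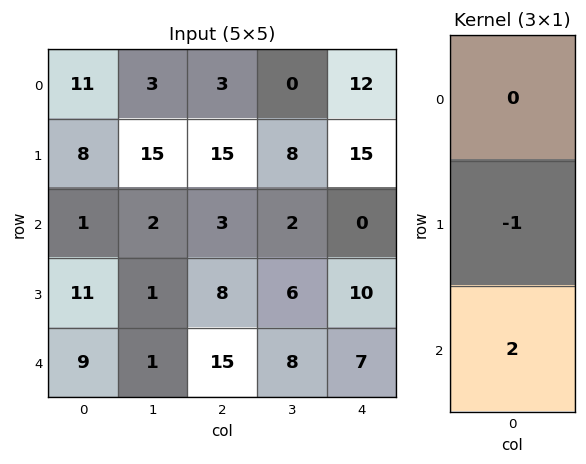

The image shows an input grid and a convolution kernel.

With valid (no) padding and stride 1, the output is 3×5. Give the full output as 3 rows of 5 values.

-6 -11 -9 -4 -15
21 0 13 10 20
7 1 22 10 4

Output[0,0]: The receptive field on the input at this output position is [11 / 8 / 1]. Elementwise product with the kernel and sum: 8·-1 + 1·2.
Output[0,1]: The receptive field on the input at this output position is [3 / 15 / 2]. Elementwise product with the kernel and sum: 15·-1 + 2·2.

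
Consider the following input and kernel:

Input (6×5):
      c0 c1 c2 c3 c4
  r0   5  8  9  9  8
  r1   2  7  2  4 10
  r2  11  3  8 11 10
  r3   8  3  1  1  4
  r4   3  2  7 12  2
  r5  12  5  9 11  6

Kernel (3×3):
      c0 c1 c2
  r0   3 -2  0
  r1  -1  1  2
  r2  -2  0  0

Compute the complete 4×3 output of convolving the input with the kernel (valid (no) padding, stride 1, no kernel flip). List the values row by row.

-14 3 15
-16 38 19
18 -11 -4
7 26 -8

Output[0,0]: The receptive field on the input at this output position is [5 8 9 / 2 7 2 / 11 3 8]. Elementwise product with the kernel and sum: 5·3 + 8·-2 + 2·-1 + 7·1 + 2·2 + 11·-2.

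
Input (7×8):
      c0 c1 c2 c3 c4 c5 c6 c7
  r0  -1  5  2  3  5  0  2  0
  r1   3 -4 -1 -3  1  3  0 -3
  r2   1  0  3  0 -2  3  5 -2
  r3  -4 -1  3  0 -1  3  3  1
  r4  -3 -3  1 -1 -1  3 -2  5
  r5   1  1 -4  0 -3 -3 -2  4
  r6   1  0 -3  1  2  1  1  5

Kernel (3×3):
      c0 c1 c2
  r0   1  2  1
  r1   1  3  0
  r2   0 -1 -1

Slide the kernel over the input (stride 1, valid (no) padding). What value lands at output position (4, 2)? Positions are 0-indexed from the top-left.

The receptive field on the input at this output position is [1 -1 -1 / -4 0 -3 / -3 1 2]. Elementwise product with the kernel and sum: 1·1 + -1·2 + -1·1 + -4·1 + 0·3 + 1·-1 + 2·-1.

-9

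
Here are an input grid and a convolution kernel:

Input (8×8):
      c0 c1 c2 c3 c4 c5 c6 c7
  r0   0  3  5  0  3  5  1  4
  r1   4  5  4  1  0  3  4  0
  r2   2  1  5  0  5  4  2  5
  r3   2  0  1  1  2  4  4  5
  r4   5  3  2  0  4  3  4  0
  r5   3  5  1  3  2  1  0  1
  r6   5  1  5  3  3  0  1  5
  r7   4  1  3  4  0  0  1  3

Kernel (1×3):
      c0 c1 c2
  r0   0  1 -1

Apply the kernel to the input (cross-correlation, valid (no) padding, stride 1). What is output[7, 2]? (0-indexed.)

The receptive field on the input at this output position is [3 4 0]. Elementwise product with the kernel and sum: 4·1 + 0·-1.

4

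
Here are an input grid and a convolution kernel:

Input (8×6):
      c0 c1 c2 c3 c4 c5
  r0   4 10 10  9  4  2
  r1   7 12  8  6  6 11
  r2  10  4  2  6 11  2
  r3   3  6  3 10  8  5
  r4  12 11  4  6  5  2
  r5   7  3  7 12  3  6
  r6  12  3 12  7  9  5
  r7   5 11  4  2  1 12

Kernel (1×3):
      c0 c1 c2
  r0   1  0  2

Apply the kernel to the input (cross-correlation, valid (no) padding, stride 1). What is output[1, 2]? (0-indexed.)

20

The receptive field on the input at this output position is [8 6 6]. Elementwise product with the kernel and sum: 8·1 + 6·2.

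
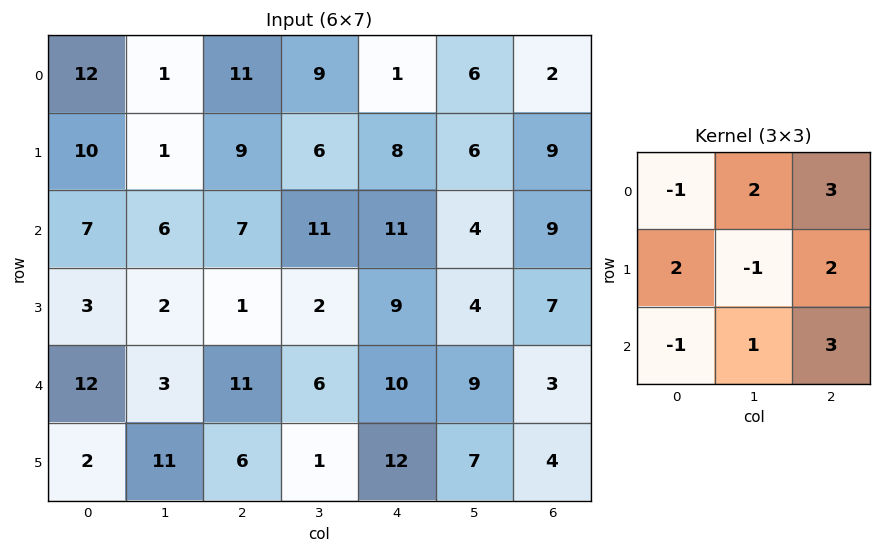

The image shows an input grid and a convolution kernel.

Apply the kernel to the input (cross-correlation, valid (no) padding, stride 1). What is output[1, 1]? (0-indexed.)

The receptive field on the input at this output position is [1 9 6 / 6 7 11 / 2 1 2]. Elementwise product with the kernel and sum: 1·-1 + 9·2 + 6·3 + 6·2 + 7·-1 + 11·2 + 2·-1 + 1·1 + 2·3.

67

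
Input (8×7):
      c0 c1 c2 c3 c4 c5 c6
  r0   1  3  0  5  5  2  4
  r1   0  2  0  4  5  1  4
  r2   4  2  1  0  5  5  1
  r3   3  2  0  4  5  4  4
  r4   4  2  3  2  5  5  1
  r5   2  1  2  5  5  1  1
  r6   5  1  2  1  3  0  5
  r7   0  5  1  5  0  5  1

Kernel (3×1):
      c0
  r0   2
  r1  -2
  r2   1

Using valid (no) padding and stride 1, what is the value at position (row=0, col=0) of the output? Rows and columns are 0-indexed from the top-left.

6

The receptive field on the input at this output position is [1 / 0 / 4]. Elementwise product with the kernel and sum: 1·2 + 0·-2 + 4·1.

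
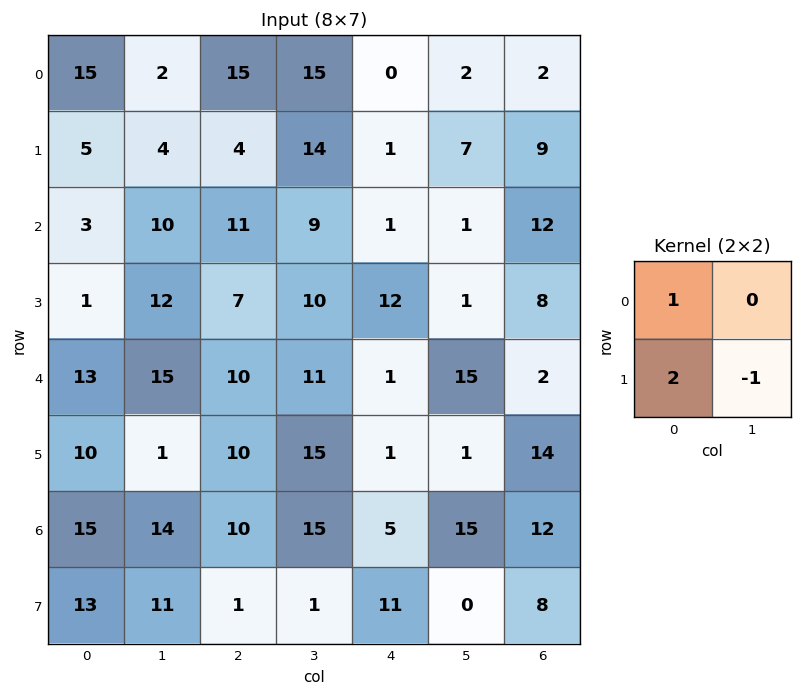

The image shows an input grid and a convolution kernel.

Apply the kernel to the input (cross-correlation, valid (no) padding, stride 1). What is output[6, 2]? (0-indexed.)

11

The receptive field on the input at this output position is [10 15 / 1 1]. Elementwise product with the kernel and sum: 10·1 + 1·2 + 1·-1.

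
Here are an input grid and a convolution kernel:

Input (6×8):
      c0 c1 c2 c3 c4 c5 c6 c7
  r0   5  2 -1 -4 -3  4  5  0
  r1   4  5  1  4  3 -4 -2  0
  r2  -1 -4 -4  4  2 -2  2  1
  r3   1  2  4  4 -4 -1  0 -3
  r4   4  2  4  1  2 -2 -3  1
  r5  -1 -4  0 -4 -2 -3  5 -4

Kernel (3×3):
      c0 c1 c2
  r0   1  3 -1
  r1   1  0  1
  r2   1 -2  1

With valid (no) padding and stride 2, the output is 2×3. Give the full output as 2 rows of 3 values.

20 -16 13
0 10 -7

Output[0,0]: The receptive field on the input at this output position is [5 2 -1 / 4 5 1 / -1 -4 -4]. Elementwise product with the kernel and sum: 5·1 + 2·3 + -1·-1 + 4·1 + 1·1 + -1·1 + -4·-2 + -4·1.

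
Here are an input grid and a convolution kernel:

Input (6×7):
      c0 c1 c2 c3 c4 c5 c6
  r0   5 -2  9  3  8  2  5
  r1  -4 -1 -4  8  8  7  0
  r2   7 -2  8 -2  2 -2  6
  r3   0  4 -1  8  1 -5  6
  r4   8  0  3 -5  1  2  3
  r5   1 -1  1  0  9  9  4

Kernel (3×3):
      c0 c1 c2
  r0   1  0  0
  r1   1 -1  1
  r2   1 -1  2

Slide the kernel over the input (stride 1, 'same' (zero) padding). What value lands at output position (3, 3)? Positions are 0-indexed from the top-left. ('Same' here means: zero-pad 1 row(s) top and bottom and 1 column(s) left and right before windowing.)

10

The receptive field on the zero-padded input at this output position is [8 -2 2 / -1 8 1 / 3 -5 1]. Elementwise product with the kernel and sum: 8·1 + -1·1 + 8·-1 + 1·1 + 3·1 + -5·-1 + 1·2.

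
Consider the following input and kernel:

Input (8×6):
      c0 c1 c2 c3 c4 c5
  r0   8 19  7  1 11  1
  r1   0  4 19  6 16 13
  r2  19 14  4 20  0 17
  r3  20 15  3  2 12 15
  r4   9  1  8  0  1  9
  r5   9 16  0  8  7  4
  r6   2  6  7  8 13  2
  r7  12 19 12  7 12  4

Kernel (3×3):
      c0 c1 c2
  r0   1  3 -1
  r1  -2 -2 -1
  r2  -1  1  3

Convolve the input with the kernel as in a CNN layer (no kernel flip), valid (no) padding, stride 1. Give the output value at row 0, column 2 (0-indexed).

-51

The receptive field on the input at this output position is [7 1 11 / 19 6 16 / 4 20 0]. Elementwise product with the kernel and sum: 7·1 + 1·3 + 11·-1 + 19·-2 + 6·-2 + 16·-1 + 4·-1 + 20·1 + 0·3.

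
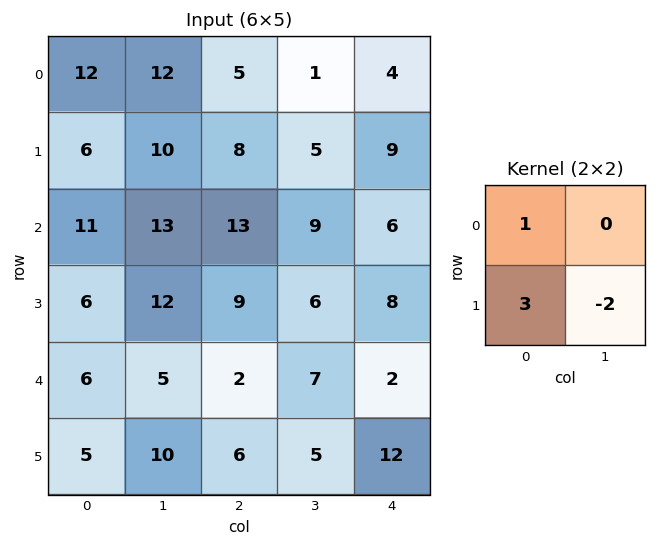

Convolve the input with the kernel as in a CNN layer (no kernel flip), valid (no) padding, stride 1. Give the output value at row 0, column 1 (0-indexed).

26

The receptive field on the input at this output position is [12 5 / 10 8]. Elementwise product with the kernel and sum: 12·1 + 10·3 + 8·-2.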